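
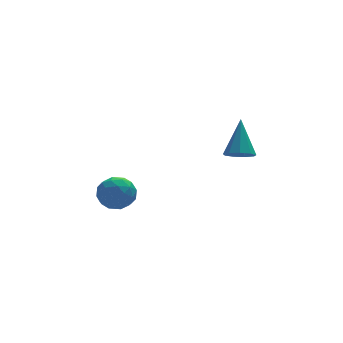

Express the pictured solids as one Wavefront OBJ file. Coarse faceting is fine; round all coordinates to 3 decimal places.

v 1.785 -2.461 -2.592
v 2.189 -2.039 -2.995
v 2.215 -1.379 -1.028
v 1.733 -1.873 -2.985
v 1.302 -1.981 -2.791
v 1.096 -2.315 -2.504
v 1.213 -2.717 -2.258
v 1.598 -2.999 -2.168
v 2.07 -3.03 -2.276
v 2.409 -2.795 -2.532
v 2.456 -2.404 -2.816
v -3.828 -2 -4.167
v -3.007 -2.313 -3.952
v -4.433 -3.227 -3.648
v -3.612 -3.54 -3.433
v -3.963 -2.842 -2.978
v -3.589 -2.083 -3.299
v -3.851 -3.457 -4.301
v -3.477 -2.698 -4.622
v -3.022 -3.214 -4.035
v -3.091 -2.834 -3.217
v -4.349 -2.706 -4.383
v -4.418 -2.326 -3.565
v -3.364 -2.049 -4.105
v -4.076 -3.491 -3.495
v -4.282 -3.081 -3.227
v -3.799 -3.265 -3.101
v -3.706 -1.914 -3.721
v -3.224 -2.098 -3.595
v -3.786 -2.409 -3.022
v -4.216 -3.442 -4.005
v -3.734 -3.626 -3.879
v -3.641 -2.275 -4.499
v -3.158 -2.459 -4.373
v -3.654 -3.131 -4.578
v -2.891 -2.762 -4.028
v -3.246 -3.483 -3.722
v -3.387 -3.434 -4.233
v -3.167 -2.989 -4.421
v -2.931 -2.539 -3.547
v -3.287 -3.26 -3.242
v -3.493 -2.85 -2.974
v -3.273 -2.404 -3.163
v -2.94 -3.068 -3.596
v -4.153 -2.28 -4.358
v -4.509 -3.001 -4.053
v -4.167 -3.136 -4.437
v -3.947 -2.69 -4.626
v -4.194 -2.057 -3.878
v -4.549 -2.778 -3.572
v -4.273 -2.551 -3.179
v -4.053 -2.106 -3.367
v -4.5 -2.472 -4.004
f 2 1 4
f 2 4 3
f 4 1 5
f 4 5 3
f 5 1 6
f 5 6 3
f 6 1 7
f 6 7 3
f 7 1 8
f 7 8 3
f 8 1 9
f 8 9 3
f 9 1 10
f 9 10 3
f 10 1 11
f 10 11 3
f 11 1 2
f 11 2 3
f 12 49 28
f 49 23 52
f 28 52 17
f 49 52 28
f 12 28 24
f 28 17 29
f 24 29 13
f 28 29 24
f 12 24 33
f 24 13 34
f 33 34 19
f 24 34 33
f 12 33 45
f 33 19 48
f 45 48 22
f 33 48 45
f 12 45 49
f 45 22 53
f 49 53 23
f 45 53 49
f 13 29 40
f 29 17 43
f 40 43 21
f 29 43 40
f 17 52 30
f 52 23 51
f 30 51 16
f 52 51 30
f 23 53 50
f 53 22 46
f 50 46 14
f 53 46 50
f 22 48 47
f 48 19 35
f 47 35 18
f 48 35 47
f 19 34 39
f 34 13 36
f 39 36 20
f 34 36 39
f 15 41 27
f 41 21 42
f 27 42 16
f 41 42 27
f 15 27 25
f 27 16 26
f 25 26 14
f 27 26 25
f 15 25 32
f 25 14 31
f 32 31 18
f 25 31 32
f 15 32 37
f 32 18 38
f 37 38 20
f 32 38 37
f 15 37 41
f 37 20 44
f 41 44 21
f 37 44 41
f 16 42 30
f 42 21 43
f 30 43 17
f 42 43 30
f 14 26 50
f 26 16 51
f 50 51 23
f 26 51 50
f 18 31 47
f 31 14 46
f 47 46 22
f 31 46 47
f 20 38 39
f 38 18 35
f 39 35 19
f 38 35 39
f 21 44 40
f 44 20 36
f 40 36 13
f 44 36 40



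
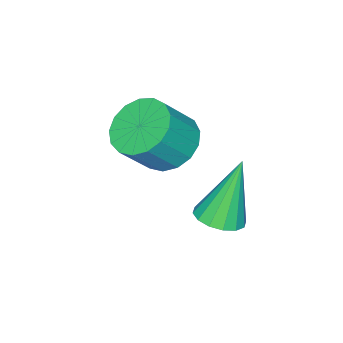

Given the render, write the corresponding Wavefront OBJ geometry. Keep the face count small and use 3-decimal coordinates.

v -2.364 1.041 -3.006
v -1.689 1.208 -2.787
v -3.056 1.239 -1.034
v -1.847 1.539 -2.876
v -2.145 1.737 -3
v -2.501 1.748 -3.126
v -2.82 1.569 -3.22
v -3.018 1.249 -3.256
v -3.04 0.873 -3.226
v -2.881 0.542 -3.137
v -2.584 0.344 -3.013
v -2.228 0.333 -2.887
v -1.908 0.512 -2.793
v -1.711 0.832 -2.756
v -2.207 -0.482 -0.613
v -1.646 -0.979 -1.198
v -0.813 -1.294 -0.131
v -1.373 -0.798 0.453
v -1.472 -0.559 -1.21
v -0.638 -0.874 -0.144
v -1.466 -0.122 -1.086
v -0.632 -0.437 -0.019
v -1.629 0.233 -0.853
v -0.796 -0.082 0.213
v -1.925 0.424 -0.566
v -1.092 0.108 0.501
v -2.286 0.407 -0.289
v -1.452 0.092 0.778
v -2.628 0.187 -0.086
v -1.794 -0.129 0.98
v -2.874 -0.187 -0.005
v -2.04 -0.502 1.062
v -2.967 -0.628 -0.062
v -2.133 -0.944 1.004
v -2.886 -1.036 -0.246
v -2.052 -1.352 0.82
v -2.649 -1.317 -0.514
v -1.815 -1.633 0.552
v -2.311 -1.407 -0.805
v -1.478 -1.722 0.262
v -1.949 -1.285 -1.052
v -1.116 -1.6 0.015
f 2 1 4
f 2 4 3
f 4 1 5
f 4 5 3
f 5 1 6
f 5 6 3
f 6 1 7
f 6 7 3
f 7 1 8
f 7 8 3
f 8 1 9
f 8 9 3
f 9 1 10
f 9 10 3
f 10 1 11
f 10 11 3
f 11 1 12
f 11 12 3
f 12 1 13
f 12 13 3
f 13 1 14
f 13 14 3
f 14 1 2
f 14 2 3
f 16 15 19
f 16 19 17
f 17 19 20
f 17 20 18
f 19 15 21
f 19 21 20
f 20 21 22
f 20 22 18
f 21 15 23
f 21 23 22
f 22 23 24
f 22 24 18
f 23 15 25
f 23 25 24
f 24 25 26
f 24 26 18
f 25 15 27
f 25 27 26
f 26 27 28
f 26 28 18
f 27 15 29
f 27 29 28
f 28 29 30
f 28 30 18
f 29 15 31
f 29 31 30
f 30 31 32
f 30 32 18
f 31 15 33
f 31 33 32
f 32 33 34
f 32 34 18
f 33 15 35
f 33 35 34
f 34 35 36
f 34 36 18
f 35 15 37
f 35 37 36
f 36 37 38
f 36 38 18
f 37 15 39
f 37 39 38
f 38 39 40
f 38 40 18
f 39 15 41
f 39 41 40
f 40 41 42
f 40 42 18
f 41 15 16
f 41 16 42
f 42 16 17
f 42 17 18



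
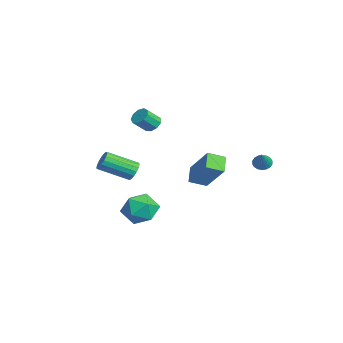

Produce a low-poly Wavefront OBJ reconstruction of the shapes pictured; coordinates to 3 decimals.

v 1.347 -2.981 0.277
v 1.842 -3.192 -0.01
v 1.628 -4.811 0.817
v 1.133 -4.599 1.103
v 1.948 -3.08 0.238
v 1.734 -4.699 1.064
v 1.916 -2.944 0.495
v 1.702 -4.563 1.321
v 1.753 -2.817 0.702
v 1.539 -4.436 1.528
v 1.498 -2.728 0.811
v 1.284 -4.347 1.637
v 1.208 -2.696 0.798
v 0.994 -4.315 1.624
v 0.95 -2.73 0.666
v 0.736 -4.348 1.492
v 0.783 -2.821 0.444
v 0.569 -4.439 1.271
v 0.745 -2.948 0.185
v 0.531 -4.567 1.011
v 0.845 -3.083 -0.054
v 0.631 -4.702 0.772
v 1.06 -3.195 -0.217
v 0.846 -4.814 0.609
v 1.341 -3.257 -0.267
v 1.127 -4.876 0.559
v 1.623 -3.256 -0.192
v 1.409 -4.875 0.634
v 2.902 3.335 1.051
v 3.249 3.226 0.679
v 3.838 3.045 2.009
v 3.281 3.452 0.716
v 3.239 3.655 0.819
v 3.13 3.795 0.967
v 2.975 3.843 1.133
v 2.807 3.791 1.282
v 2.657 3.648 1.386
v 2.555 3.443 1.423
v 2.522 3.217 1.387
v 2.565 3.014 1.284
v 2.674 2.875 1.135
v 2.828 2.826 0.97
v 2.997 2.879 0.82
v 3.147 3.021 0.717
v 1.605 -0.206 -0.587
v 0.771 0.047 0.051
v 1.611 0.745 -0.957
v 0.777 0.998 -0.319
v 3.003 0.402 0.999
v 2.169 0.655 1.637
v 3.009 1.353 0.629
v 2.175 1.606 1.267
v 0.752 -2.143 -2.31
v 1.466 -2.118 -3.138
v 1.754 -3.342 -1.482
v 2.468 -3.317 -2.31
v 2.365 -2.451 -1.651
v 1.745 -1.709 -2.163
v 1.475 -3.751 -2.457
v 0.855 -3.009 -2.969
v 1.913 -3.111 -3.229
v 2.462 -2.308 -2.731
v 0.758 -3.152 -1.889
v 1.307 -2.349 -1.391
v -3.579 -1.115 1.572
v -2.996 -0.998 1.492
v -2.738 -1.768 2.249
v -3.321 -1.885 2.328
v -3.148 -0.758 1.788
v -2.89 -1.528 2.545
v -3.502 -0.685 1.983
v -3.244 -1.455 2.74
v -3.892 -0.813 1.985
v -3.634 -1.583 2.742
v -4.135 -1.083 1.794
v -3.877 -1.853 2.551
v -4.118 -1.367 1.499
v -3.861 -2.137 2.256
v -3.849 -1.534 1.238
v -3.591 -2.304 1.995
v -3.453 -1.505 1.133
v -3.196 -2.274 1.89
v -3.116 -1.293 1.233
v -2.859 -2.063 1.99
f 2 1 5
f 2 5 3
f 3 5 6
f 3 6 4
f 5 1 7
f 5 7 6
f 6 7 8
f 6 8 4
f 7 1 9
f 7 9 8
f 8 9 10
f 8 10 4
f 9 1 11
f 9 11 10
f 10 11 12
f 10 12 4
f 11 1 13
f 11 13 12
f 12 13 14
f 12 14 4
f 13 1 15
f 13 15 14
f 14 15 16
f 14 16 4
f 15 1 17
f 15 17 16
f 16 17 18
f 16 18 4
f 17 1 19
f 17 19 18
f 18 19 20
f 18 20 4
f 19 1 21
f 19 21 20
f 20 21 22
f 20 22 4
f 21 1 23
f 21 23 22
f 22 23 24
f 22 24 4
f 23 1 25
f 23 25 24
f 24 25 26
f 24 26 4
f 25 1 27
f 25 27 26
f 26 27 28
f 26 28 4
f 27 1 2
f 27 2 28
f 28 2 3
f 28 3 4
f 30 29 32
f 30 32 31
f 32 29 33
f 32 33 31
f 33 29 34
f 33 34 31
f 34 29 35
f 34 35 31
f 35 29 36
f 35 36 31
f 36 29 37
f 36 37 31
f 37 29 38
f 37 38 31
f 38 29 39
f 38 39 31
f 39 29 40
f 39 40 31
f 40 29 41
f 40 41 31
f 41 29 42
f 41 42 31
f 42 29 43
f 42 43 31
f 43 29 44
f 43 44 31
f 44 29 30
f 44 30 31
f 46 48 45
f 49 46 45
f 45 48 47
f 47 49 45
f 46 52 48
f 50 46 49
f 50 52 46
f 48 52 47
f 51 49 47
f 47 52 51
f 51 50 49
f 52 50 51
f 53 64 58
f 53 58 54
f 53 54 60
f 53 60 63
f 53 63 64
f 54 58 62
f 58 64 57
f 64 63 55
f 63 60 59
f 60 54 61
f 56 62 57
f 56 57 55
f 56 55 59
f 56 59 61
f 56 61 62
f 57 62 58
f 55 57 64
f 59 55 63
f 61 59 60
f 62 61 54
f 66 65 69
f 66 69 67
f 67 69 70
f 67 70 68
f 69 65 71
f 69 71 70
f 70 71 72
f 70 72 68
f 71 65 73
f 71 73 72
f 72 73 74
f 72 74 68
f 73 65 75
f 73 75 74
f 74 75 76
f 74 76 68
f 75 65 77
f 75 77 76
f 76 77 78
f 76 78 68
f 77 65 79
f 77 79 78
f 78 79 80
f 78 80 68
f 79 65 81
f 79 81 80
f 80 81 82
f 80 82 68
f 81 65 83
f 81 83 82
f 82 83 84
f 82 84 68
f 83 65 66
f 83 66 84
f 84 66 67
f 84 67 68



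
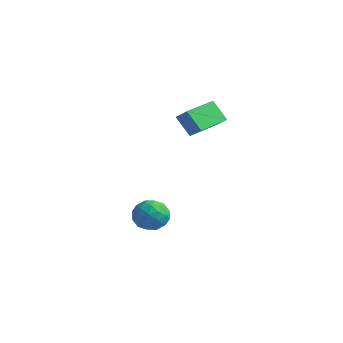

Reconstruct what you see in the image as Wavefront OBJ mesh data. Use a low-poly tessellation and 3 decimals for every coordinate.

v -1.313 -0.804 -3.204
v -0.653 -0.107 -2.891
v -0.487 -1.953 -2.389
v 0.173 -1.256 -2.076
v -0.774 -1.246 -1.727
v -1.285 -0.536 -2.231
v 0.145 -1.524 -3.049
v -0.366 -0.814 -3.553
v 0.248 -0.552 -2.795
v -0.32 -0.381 -1.979
v -0.82 -1.679 -3.301
v -1.388 -1.508 -2.485
v -1.055 -0.355 -3.119
v -0.085 -1.705 -2.161
v -0.641 -1.699 -1.956
v -0.253 -1.29 -1.772
v -1.427 -0.607 -2.731
v -1.039 -0.197 -2.548
v -1.11 -0.867 -1.863
v -0.101 -1.863 -2.732
v 0.287 -1.453 -2.549
v -0.887 -0.77 -3.508
v -0.499 -0.361 -3.324
v -0.03 -1.193 -3.417
v -0.138 -0.207 -2.879
v 0.348 -0.882 -2.4
v 0.331 -1.04 -2.972
v 0.031 -0.622 -3.268
v -0.471 -0.106 -2.399
v 0.014 -0.781 -1.92
v -0.543 -0.775 -1.715
v -0.843 -0.358 -2.011
v 0.058 -0.368 -2.343
v -1.154 -1.279 -3.36
v -0.669 -1.954 -2.881
v -0.297 -1.702 -3.269
v -0.597 -1.285 -3.565
v -1.488 -1.178 -2.88
v -1.002 -1.853 -2.401
v -1.171 -1.438 -2.012
v -1.471 -1.02 -2.308
v -1.198 -1.692 -2.937
v 0.101 0.044 3.95
v 0.828 0.042 4.529
v 0.026 2.01 4.052
v 0.753 2.008 4.631
v 0.947 0.132 2.889
v 1.674 0.13 3.468
v 0.872 2.098 2.991
v 1.599 2.096 3.57
f 1 38 17
f 38 12 41
f 17 41 6
f 38 41 17
f 1 17 13
f 17 6 18
f 13 18 2
f 17 18 13
f 1 13 22
f 13 2 23
f 22 23 8
f 13 23 22
f 1 22 34
f 22 8 37
f 34 37 11
f 22 37 34
f 1 34 38
f 34 11 42
f 38 42 12
f 34 42 38
f 2 18 29
f 18 6 32
f 29 32 10
f 18 32 29
f 6 41 19
f 41 12 40
f 19 40 5
f 41 40 19
f 12 42 39
f 42 11 35
f 39 35 3
f 42 35 39
f 11 37 36
f 37 8 24
f 36 24 7
f 37 24 36
f 8 23 28
f 23 2 25
f 28 25 9
f 23 25 28
f 4 30 16
f 30 10 31
f 16 31 5
f 30 31 16
f 4 16 14
f 16 5 15
f 14 15 3
f 16 15 14
f 4 14 21
f 14 3 20
f 21 20 7
f 14 20 21
f 4 21 26
f 21 7 27
f 26 27 9
f 21 27 26
f 4 26 30
f 26 9 33
f 30 33 10
f 26 33 30
f 5 31 19
f 31 10 32
f 19 32 6
f 31 32 19
f 3 15 39
f 15 5 40
f 39 40 12
f 15 40 39
f 7 20 36
f 20 3 35
f 36 35 11
f 20 35 36
f 9 27 28
f 27 7 24
f 28 24 8
f 27 24 28
f 10 33 29
f 33 9 25
f 29 25 2
f 33 25 29
f 44 46 43
f 47 44 43
f 43 46 45
f 45 47 43
f 44 50 46
f 48 44 47
f 48 50 44
f 46 50 45
f 49 47 45
f 45 50 49
f 49 48 47
f 50 48 49



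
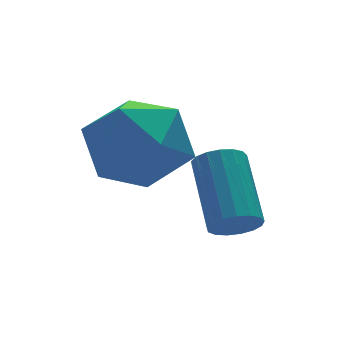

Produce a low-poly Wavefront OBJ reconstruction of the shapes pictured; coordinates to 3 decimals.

v -4.075 4.186 -1.306
v -3.072 4.292 -0.912
v -3.588 2.728 -2.148
v -2.585 2.834 -1.754
v -3.404 2.581 -1.091
v -3.704 3.482 -0.571
v -2.956 3.538 -2.489
v -3.256 4.439 -1.969
v -2.38 3.892 -1.643
v -2.657 3.301 -0.779
v -4.003 3.719 -2.281
v -4.28 3.128 -1.417
v -2.349 1.887 -3.038
v -2.041 1.596 -2.772
v -1.623 2.843 -1.896
v -1.931 3.133 -2.162
v -1.904 1.676 -2.951
v -1.485 2.923 -2.075
v -1.869 1.804 -3.15
v -1.45 3.051 -2.274
v -1.944 1.951 -3.324
v -1.525 3.198 -2.448
v -2.112 2.083 -3.431
v -1.693 3.33 -2.556
v -2.334 2.171 -3.449
v -1.915 3.417 -2.573
v -2.56 2.193 -3.373
v -2.141 3.439 -2.497
v -2.737 2.145 -3.22
v -2.318 3.391 -2.344
v -2.826 2.038 -3.025
v -2.407 3.284 -2.149
v -2.805 1.896 -2.833
v -2.387 3.143 -1.957
v -2.68 1.752 -2.688
v -2.262 2.999 -1.812
v -2.48 1.639 -2.623
v -2.061 2.886 -1.748
v -2.249 1.583 -2.654
v -1.83 2.83 -1.778
f 1 12 6
f 1 6 2
f 1 2 8
f 1 8 11
f 1 11 12
f 2 6 10
f 6 12 5
f 12 11 3
f 11 8 7
f 8 2 9
f 4 10 5
f 4 5 3
f 4 3 7
f 4 7 9
f 4 9 10
f 5 10 6
f 3 5 12
f 7 3 11
f 9 7 8
f 10 9 2
f 14 13 17
f 14 17 15
f 15 17 18
f 15 18 16
f 17 13 19
f 17 19 18
f 18 19 20
f 18 20 16
f 19 13 21
f 19 21 20
f 20 21 22
f 20 22 16
f 21 13 23
f 21 23 22
f 22 23 24
f 22 24 16
f 23 13 25
f 23 25 24
f 24 25 26
f 24 26 16
f 25 13 27
f 25 27 26
f 26 27 28
f 26 28 16
f 27 13 29
f 27 29 28
f 28 29 30
f 28 30 16
f 29 13 31
f 29 31 30
f 30 31 32
f 30 32 16
f 31 13 33
f 31 33 32
f 32 33 34
f 32 34 16
f 33 13 35
f 33 35 34
f 34 35 36
f 34 36 16
f 35 13 37
f 35 37 36
f 36 37 38
f 36 38 16
f 37 13 39
f 37 39 38
f 38 39 40
f 38 40 16
f 39 13 14
f 39 14 40
f 40 14 15
f 40 15 16



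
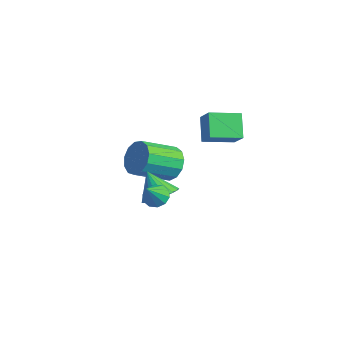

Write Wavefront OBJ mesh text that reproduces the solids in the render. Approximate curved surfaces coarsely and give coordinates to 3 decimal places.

v 1.845 -2.043 -0.286
v 2.554 -1.84 0.297
v 0.915 -2.157 0.886
v 2.396 -1.463 0.208
v 2.129 -1.201 0.022
v 1.805 -1.106 -0.226
v 1.49 -1.196 -0.486
v 1.245 -1.454 -0.705
v 1.119 -1.829 -0.842
v 1.136 -2.246 -0.868
v 1.295 -2.623 -0.779
v 1.562 -2.885 -0.593
v 1.885 -2.98 -0.345
v 2.201 -2.89 -0.085
v 2.446 -2.632 0.134
v 2.572 -2.257 0.271
v -0.904 2.237 -0.033
v -1.823 2.812 0.96
v -0.303 3.751 -0.353
v -1.221 4.326 0.64
v 0.001 2.074 0.9
v -0.917 2.649 1.893
v 0.603 3.588 0.58
v -0.316 4.163 1.573
v -2.59 1.645 -2.451
v -1.663 1.324 -2.73
v -1.982 -0.506 -1.688
v -2.91 -0.185 -1.409
v -1.596 1.598 -2.229
v -1.915 -0.232 -1.187
v -1.844 1.886 -1.799
v -2.164 0.057 -0.756
v -2.33 2.098 -1.575
v -2.649 0.269 -0.533
v -2.898 2.166 -1.63
v -3.217 0.336 -0.588
v -3.368 2.069 -1.946
v -3.688 0.239 -0.903
v -3.592 1.837 -2.422
v -3.911 0.007 -1.379
v -3.497 1.544 -2.907
v -3.817 -0.286 -1.864
v -3.115 1.283 -3.248
v -3.434 -0.547 -2.205
v -2.566 1.137 -3.335
v -2.885 -0.693 -2.293
v -2.025 1.152 -3.143
v -2.344 -0.677 -2.1
v 2.575 -2.784 0.516
v 3.197 -2.707 0.345
v 2.985 -3.596 1.644
v 3.099 -2.408 0.595
v 2.801 -2.253 0.815
v 2.417 -2.301 0.921
v 2.092 -2.533 0.872
v 1.952 -2.861 0.686
v 2.05 -3.159 0.436
v 2.348 -3.314 0.216
v 2.733 -3.267 0.11
v 3.057 -3.035 0.16
f 2 1 4
f 2 4 3
f 4 1 5
f 4 5 3
f 5 1 6
f 5 6 3
f 6 1 7
f 6 7 3
f 7 1 8
f 7 8 3
f 8 1 9
f 8 9 3
f 9 1 10
f 9 10 3
f 10 1 11
f 10 11 3
f 11 1 12
f 11 12 3
f 12 1 13
f 12 13 3
f 13 1 14
f 13 14 3
f 14 1 15
f 14 15 3
f 15 1 16
f 15 16 3
f 16 1 2
f 16 2 3
f 18 20 17
f 21 18 17
f 17 20 19
f 19 21 17
f 18 24 20
f 22 18 21
f 22 24 18
f 20 24 19
f 23 21 19
f 19 24 23
f 23 22 21
f 24 22 23
f 26 25 29
f 26 29 27
f 27 29 30
f 27 30 28
f 29 25 31
f 29 31 30
f 30 31 32
f 30 32 28
f 31 25 33
f 31 33 32
f 32 33 34
f 32 34 28
f 33 25 35
f 33 35 34
f 34 35 36
f 34 36 28
f 35 25 37
f 35 37 36
f 36 37 38
f 36 38 28
f 37 25 39
f 37 39 38
f 38 39 40
f 38 40 28
f 39 25 41
f 39 41 40
f 40 41 42
f 40 42 28
f 41 25 43
f 41 43 42
f 42 43 44
f 42 44 28
f 43 25 45
f 43 45 44
f 44 45 46
f 44 46 28
f 45 25 47
f 45 47 46
f 46 47 48
f 46 48 28
f 47 25 26
f 47 26 48
f 48 26 27
f 48 27 28
f 50 49 52
f 50 52 51
f 52 49 53
f 52 53 51
f 53 49 54
f 53 54 51
f 54 49 55
f 54 55 51
f 55 49 56
f 55 56 51
f 56 49 57
f 56 57 51
f 57 49 58
f 57 58 51
f 58 49 59
f 58 59 51
f 59 49 60
f 59 60 51
f 60 49 50
f 60 50 51



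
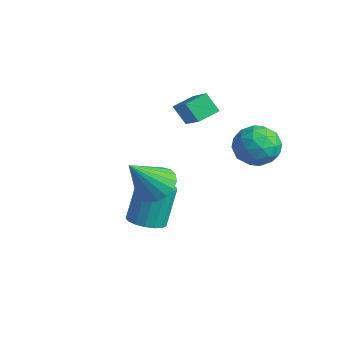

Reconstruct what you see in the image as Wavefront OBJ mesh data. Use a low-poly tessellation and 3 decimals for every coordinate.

v -1.886 3.29 1.524
v -2.537 3.075 2.359
v -1.837 4.325 1.829
v -2.488 4.11 2.663
v -0.412 2.91 2.577
v -1.063 2.695 3.411
v -0.363 3.945 2.881
v -1.014 3.73 3.716
v 1.27 -0.905 -1.155
v 2.091 -0.682 -1.14
v 1.87 0.007 0.671
v 1.05 -0.215 0.655
v 1.903 -0.353 -1.288
v 1.682 0.337 0.522
v 1.571 -0.15 -1.406
v 1.35 0.539 0.405
v 1.17 -0.12 -1.466
v 0.949 0.569 0.344
v 0.791 -0.27 -1.455
v 0.571 0.42 0.355
v 0.523 -0.565 -1.376
v 0.302 0.124 0.435
v 0.426 -0.938 -1.246
v 0.205 -0.249 0.565
v 0.522 -1.304 -1.095
v 0.301 -0.614 0.716
v 0.79 -1.578 -0.958
v 0.569 -0.888 0.853
v 1.168 -1.697 -0.866
v 0.947 -1.008 0.945
v 1.569 -1.636 -0.841
v 1.348 -0.946 0.97
v 1.902 -1.406 -0.887
v 1.681 -0.717 0.923
v 2.09 -1.062 -0.995
v 1.869 -0.373 0.815
v 2.563 -1.287 1.983
v 3.339 -1.732 1.662
v 2.517 -2.533 3.597
v 3.5 -1.425 1.903
v 3.475 -1.09 2.161
v 3.27 -0.795 2.383
v 2.925 -0.597 2.526
v 2.509 -0.535 2.562
v 2.103 -0.623 2.482
v 1.788 -0.842 2.304
v 1.627 -1.149 2.062
v 1.651 -1.483 1.805
v 1.856 -1.779 1.583
v 2.201 -1.977 1.44
v 2.618 -2.038 1.404
v 3.024 -1.951 1.483
v 2.838 4.189 3.099
v 3.726 3.767 3.554
v 2.574 2.693 2.226
v 3.462 2.271 2.681
v 2.584 2.466 3.285
v 2.747 3.39 3.824
v 3.553 3.07 1.956
v 3.716 3.994 2.495
v 4.167 3.075 2.848
v 3.568 2.702 3.669
v 2.732 3.758 2.111
v 2.133 3.385 2.932
v 3.305 4.11 3.403
v 2.995 2.35 2.377
v 2.479 2.465 2.732
v 3 2.217 2.999
v 2.73 3.888 3.562
v 3.251 3.64 3.829
v 2.58 2.875 3.671
v 3.049 2.82 1.951
v 3.57 2.572 2.218
v 3.3 4.243 2.781
v 3.821 3.995 3.048
v 3.72 3.585 2.109
v 4.086 3.455 3.255
v 3.931 2.575 2.743
v 3.985 3.045 2.316
v 4.081 3.588 2.633
v 3.734 3.235 3.738
v 3.579 2.356 3.225
v 3.063 2.47 3.58
v 3.159 3.014 3.897
v 3.994 2.829 3.323
v 2.721 4.104 2.555
v 2.566 3.225 2.042
v 3.141 3.446 1.883
v 3.237 3.99 2.2
v 2.369 3.885 3.037
v 2.214 3.005 2.525
v 2.219 2.872 3.147
v 2.315 3.415 3.464
v 2.306 3.631 2.457
f 2 4 1
f 5 2 1
f 1 4 3
f 3 5 1
f 2 8 4
f 6 2 5
f 6 8 2
f 4 8 3
f 7 5 3
f 3 8 7
f 7 6 5
f 8 6 7
f 10 9 13
f 10 13 11
f 11 13 14
f 11 14 12
f 13 9 15
f 13 15 14
f 14 15 16
f 14 16 12
f 15 9 17
f 15 17 16
f 16 17 18
f 16 18 12
f 17 9 19
f 17 19 18
f 18 19 20
f 18 20 12
f 19 9 21
f 19 21 20
f 20 21 22
f 20 22 12
f 21 9 23
f 21 23 22
f 22 23 24
f 22 24 12
f 23 9 25
f 23 25 24
f 24 25 26
f 24 26 12
f 25 9 27
f 25 27 26
f 26 27 28
f 26 28 12
f 27 9 29
f 27 29 28
f 28 29 30
f 28 30 12
f 29 9 31
f 29 31 30
f 30 31 32
f 30 32 12
f 31 9 33
f 31 33 32
f 32 33 34
f 32 34 12
f 33 9 35
f 33 35 34
f 34 35 36
f 34 36 12
f 35 9 10
f 35 10 36
f 36 10 11
f 36 11 12
f 38 37 40
f 38 40 39
f 40 37 41
f 40 41 39
f 41 37 42
f 41 42 39
f 42 37 43
f 42 43 39
f 43 37 44
f 43 44 39
f 44 37 45
f 44 45 39
f 45 37 46
f 45 46 39
f 46 37 47
f 46 47 39
f 47 37 48
f 47 48 39
f 48 37 49
f 48 49 39
f 49 37 50
f 49 50 39
f 50 37 51
f 50 51 39
f 51 37 52
f 51 52 39
f 52 37 38
f 52 38 39
f 53 90 69
f 90 64 93
f 69 93 58
f 90 93 69
f 53 69 65
f 69 58 70
f 65 70 54
f 69 70 65
f 53 65 74
f 65 54 75
f 74 75 60
f 65 75 74
f 53 74 86
f 74 60 89
f 86 89 63
f 74 89 86
f 53 86 90
f 86 63 94
f 90 94 64
f 86 94 90
f 54 70 81
f 70 58 84
f 81 84 62
f 70 84 81
f 58 93 71
f 93 64 92
f 71 92 57
f 93 92 71
f 64 94 91
f 94 63 87
f 91 87 55
f 94 87 91
f 63 89 88
f 89 60 76
f 88 76 59
f 89 76 88
f 60 75 80
f 75 54 77
f 80 77 61
f 75 77 80
f 56 82 68
f 82 62 83
f 68 83 57
f 82 83 68
f 56 68 66
f 68 57 67
f 66 67 55
f 68 67 66
f 56 66 73
f 66 55 72
f 73 72 59
f 66 72 73
f 56 73 78
f 73 59 79
f 78 79 61
f 73 79 78
f 56 78 82
f 78 61 85
f 82 85 62
f 78 85 82
f 57 83 71
f 83 62 84
f 71 84 58
f 83 84 71
f 55 67 91
f 67 57 92
f 91 92 64
f 67 92 91
f 59 72 88
f 72 55 87
f 88 87 63
f 72 87 88
f 61 79 80
f 79 59 76
f 80 76 60
f 79 76 80
f 62 85 81
f 85 61 77
f 81 77 54
f 85 77 81



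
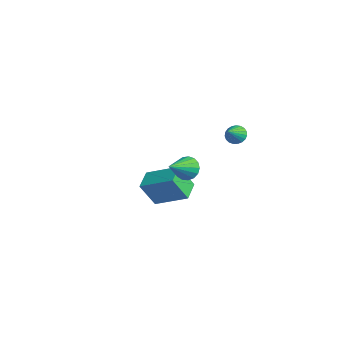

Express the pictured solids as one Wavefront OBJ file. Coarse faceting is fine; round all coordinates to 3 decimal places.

v -4.953 1.955 -4.422
v -5.13 1.097 -2.884
v -3.492 3.291 -3.509
v -3.669 2.433 -1.971
v -3.931 1.087 -4.789
v -4.108 0.229 -3.251
v -2.47 2.423 -3.876
v -2.647 1.565 -2.338
v 2.266 0.102 1.511
v 2.623 0.579 2.014
v 2.934 -1.242 2.309
v 2.293 0.51 2.175
v 1.957 0.348 2.183
v 1.692 0.13 2.037
v 1.558 -0.095 1.771
v 1.586 -0.275 1.445
v 1.771 -0.368 1.134
v 2.068 -0.354 0.909
v 2.411 -0.235 0.822
v 2.721 -0.039 0.893
v 2.927 0.189 1.105
v 2.981 0.398 1.41
v 2.871 0.538 1.738
v 2.49 2.792 3.501
v 2.732 2.522 2.997
v 3.07 2.008 4.199
v 2.908 2.702 3.052
v 3.013 2.897 3.184
v 3.027 3.074 3.371
v 2.948 3.202 3.58
v 2.79 3.26 3.776
v 2.58 3.236 3.924
v 2.354 3.136 3.998
v 2.152 2.976 3.987
v 2.009 2.784 3.892
v 1.948 2.594 3.728
v 1.981 2.438 3.526
v 2.102 2.343 3.319
v 2.29 2.326 3.143
v 2.513 2.389 3.03
f 2 4 1
f 5 2 1
f 1 4 3
f 3 5 1
f 2 8 4
f 6 2 5
f 6 8 2
f 4 8 3
f 7 5 3
f 3 8 7
f 7 6 5
f 8 6 7
f 10 9 12
f 10 12 11
f 12 9 13
f 12 13 11
f 13 9 14
f 13 14 11
f 14 9 15
f 14 15 11
f 15 9 16
f 15 16 11
f 16 9 17
f 16 17 11
f 17 9 18
f 17 18 11
f 18 9 19
f 18 19 11
f 19 9 20
f 19 20 11
f 20 9 21
f 20 21 11
f 21 9 22
f 21 22 11
f 22 9 23
f 22 23 11
f 23 9 10
f 23 10 11
f 25 24 27
f 25 27 26
f 27 24 28
f 27 28 26
f 28 24 29
f 28 29 26
f 29 24 30
f 29 30 26
f 30 24 31
f 30 31 26
f 31 24 32
f 31 32 26
f 32 24 33
f 32 33 26
f 33 24 34
f 33 34 26
f 34 24 35
f 34 35 26
f 35 24 36
f 35 36 26
f 36 24 37
f 36 37 26
f 37 24 38
f 37 38 26
f 38 24 39
f 38 39 26
f 39 24 40
f 39 40 26
f 40 24 25
f 40 25 26



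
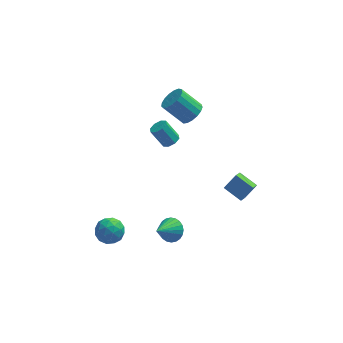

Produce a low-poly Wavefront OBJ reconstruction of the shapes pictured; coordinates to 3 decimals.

v 0.036 -1.697 -2.607
v 0.602 -2.167 -2.532
v -0.776 -2.523 -1.653
v 0.658 -1.978 -2.321
v 0.619 -1.746 -2.153
v 0.491 -1.507 -2.055
v 0.294 -1.297 -2.04
v 0.057 -1.147 -2.112
v -0.182 -1.081 -2.259
v -0.389 -1.109 -2.459
v -0.531 -1.227 -2.681
v -0.586 -1.416 -2.892
v -0.547 -1.647 -3.06
v -0.419 -1.887 -3.159
v -0.222 -2.097 -3.173
v 0.014 -2.247 -3.101
v 0.254 -2.313 -2.954
v 0.46 -2.285 -2.754
v 1.469 3.15 2.417
v 2.006 3.507 2.818
v 0.969 3.848 3.904
v 0.431 3.49 3.503
v 1.869 3.768 2.605
v 0.831 4.109 3.691
v 1.639 3.887 2.349
v 0.602 4.228 3.435
v 1.371 3.837 2.108
v 0.334 4.178 3.194
v 1.125 3.63 1.938
v 0.088 3.971 3.025
v 0.958 3.313 1.878
v -0.079 3.653 2.964
v 0.908 2.958 1.941
v -0.13 3.299 3.028
v 0.986 2.647 2.114
v -0.051 2.988 3.2
v 1.175 2.452 2.355
v 0.137 2.792 3.441
v 1.431 2.416 2.611
v 0.394 2.756 3.697
v 1.696 2.548 2.822
v 0.658 2.889 3.908
v 1.908 2.818 2.941
v 0.871 3.159 4.027
v 2.02 3.165 2.939
v 0.983 3.505 4.025
v 3.31 1.753 -2.726
v 3.024 1.078 -2.187
v 3.969 2.073 -1.974
v 3.682 1.398 -1.435
v 4.158 1.042 -3.165
v 3.871 0.367 -2.626
v 4.816 1.362 -2.413
v 4.53 0.687 -1.874
v -3.179 -1.38 -1.983
v -2.588 -1.727 -1.513
v -3.712 -2.593 -2.207
v -3.121 -2.94 -1.737
v -3.705 -2.464 -1.387
v -3.375 -1.714 -1.248
v -2.925 -2.606 -2.472
v -2.595 -1.856 -2.333
v -2.431 -2.485 -1.815
v -2.913 -2.397 -1.145
v -3.387 -1.923 -2.575
v -3.869 -1.835 -1.905
v -2.836 -1.447 -1.728
v -3.464 -2.873 -1.992
v -3.807 -2.593 -1.786
v -3.459 -2.797 -1.51
v -3.299 -1.44 -1.572
v -2.952 -1.643 -1.296
v -3.608 -2.076 -1.222
v -3.348 -2.677 -2.424
v -3.001 -2.88 -2.148
v -2.841 -1.523 -2.21
v -2.493 -1.727 -1.934
v -2.692 -2.244 -2.498
v -2.397 -2.096 -1.63
v -2.711 -2.809 -1.762
v -2.595 -2.613 -2.194
v -2.401 -2.172 -2.112
v -2.68 -2.045 -1.235
v -2.994 -2.758 -1.367
v -3.337 -2.478 -1.161
v -3.143 -2.037 -1.08
v -2.588 -2.49 -1.413
v -3.306 -1.562 -2.353
v -3.62 -2.275 -2.485
v -3.157 -2.283 -2.64
v -2.963 -1.842 -2.559
v -3.589 -1.511 -1.958
v -3.903 -2.224 -2.09
v -3.899 -2.148 -1.608
v -3.705 -1.707 -1.526
v -3.712 -1.83 -2.307
v 0.357 3.038 0.18
v 0.788 2.921 0.483
v 0.134 3.204 1.523
v -0.297 3.322 1.22
v 0.778 3.318 0.369
v 0.125 3.601 1.408
v 0.522 3.551 0.144
v -0.132 3.835 1.184
v 0.169 3.484 -0.06
v -0.485 3.768 0.98
v -0.074 3.156 -0.123
v -0.728 3.439 0.917
v -0.065 2.759 -0.008
v -0.718 3.042 1.031
v 0.192 2.525 0.216
v -0.462 2.809 1.256
v 0.545 2.592 0.42
v -0.109 2.876 1.46
f 2 1 4
f 2 4 3
f 4 1 5
f 4 5 3
f 5 1 6
f 5 6 3
f 6 1 7
f 6 7 3
f 7 1 8
f 7 8 3
f 8 1 9
f 8 9 3
f 9 1 10
f 9 10 3
f 10 1 11
f 10 11 3
f 11 1 12
f 11 12 3
f 12 1 13
f 12 13 3
f 13 1 14
f 13 14 3
f 14 1 15
f 14 15 3
f 15 1 16
f 15 16 3
f 16 1 17
f 16 17 3
f 17 1 18
f 17 18 3
f 18 1 2
f 18 2 3
f 20 19 23
f 20 23 21
f 21 23 24
f 21 24 22
f 23 19 25
f 23 25 24
f 24 25 26
f 24 26 22
f 25 19 27
f 25 27 26
f 26 27 28
f 26 28 22
f 27 19 29
f 27 29 28
f 28 29 30
f 28 30 22
f 29 19 31
f 29 31 30
f 30 31 32
f 30 32 22
f 31 19 33
f 31 33 32
f 32 33 34
f 32 34 22
f 33 19 35
f 33 35 34
f 34 35 36
f 34 36 22
f 35 19 37
f 35 37 36
f 36 37 38
f 36 38 22
f 37 19 39
f 37 39 38
f 38 39 40
f 38 40 22
f 39 19 41
f 39 41 40
f 40 41 42
f 40 42 22
f 41 19 43
f 41 43 42
f 42 43 44
f 42 44 22
f 43 19 45
f 43 45 44
f 44 45 46
f 44 46 22
f 45 19 20
f 45 20 46
f 46 20 21
f 46 21 22
f 48 50 47
f 51 48 47
f 47 50 49
f 49 51 47
f 48 54 50
f 52 48 51
f 52 54 48
f 50 54 49
f 53 51 49
f 49 54 53
f 53 52 51
f 54 52 53
f 55 92 71
f 92 66 95
f 71 95 60
f 92 95 71
f 55 71 67
f 71 60 72
f 67 72 56
f 71 72 67
f 55 67 76
f 67 56 77
f 76 77 62
f 67 77 76
f 55 76 88
f 76 62 91
f 88 91 65
f 76 91 88
f 55 88 92
f 88 65 96
f 92 96 66
f 88 96 92
f 56 72 83
f 72 60 86
f 83 86 64
f 72 86 83
f 60 95 73
f 95 66 94
f 73 94 59
f 95 94 73
f 66 96 93
f 96 65 89
f 93 89 57
f 96 89 93
f 65 91 90
f 91 62 78
f 90 78 61
f 91 78 90
f 62 77 82
f 77 56 79
f 82 79 63
f 77 79 82
f 58 84 70
f 84 64 85
f 70 85 59
f 84 85 70
f 58 70 68
f 70 59 69
f 68 69 57
f 70 69 68
f 58 68 75
f 68 57 74
f 75 74 61
f 68 74 75
f 58 75 80
f 75 61 81
f 80 81 63
f 75 81 80
f 58 80 84
f 80 63 87
f 84 87 64
f 80 87 84
f 59 85 73
f 85 64 86
f 73 86 60
f 85 86 73
f 57 69 93
f 69 59 94
f 93 94 66
f 69 94 93
f 61 74 90
f 74 57 89
f 90 89 65
f 74 89 90
f 63 81 82
f 81 61 78
f 82 78 62
f 81 78 82
f 64 87 83
f 87 63 79
f 83 79 56
f 87 79 83
f 98 97 101
f 98 101 99
f 99 101 102
f 99 102 100
f 101 97 103
f 101 103 102
f 102 103 104
f 102 104 100
f 103 97 105
f 103 105 104
f 104 105 106
f 104 106 100
f 105 97 107
f 105 107 106
f 106 107 108
f 106 108 100
f 107 97 109
f 107 109 108
f 108 109 110
f 108 110 100
f 109 97 111
f 109 111 110
f 110 111 112
f 110 112 100
f 111 97 113
f 111 113 112
f 112 113 114
f 112 114 100
f 113 97 98
f 113 98 114
f 114 98 99
f 114 99 100



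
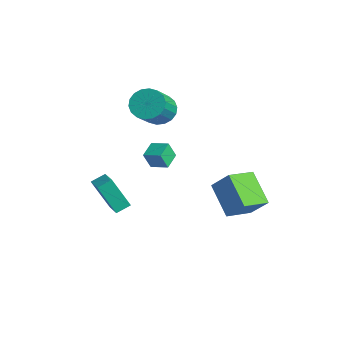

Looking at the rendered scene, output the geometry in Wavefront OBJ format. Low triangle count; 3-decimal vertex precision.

v -4.077 1.175 3.118
v -3.352 1.058 2.531
v -2.417 -0.192 3.936
v -3.143 -0.075 4.522
v -3.239 1.393 2.754
v -2.304 0.143 4.158
v -3.291 1.685 3.049
v -2.356 0.435 4.453
v -3.499 1.876 3.357
v -2.564 0.626 4.762
v -3.822 1.929 3.618
v -2.887 0.679 5.023
v -4.195 1.831 3.78
v -3.26 0.581 5.185
v -4.545 1.604 3.811
v -3.61 0.354 5.216
v -4.803 1.292 3.704
v -3.868 0.042 5.109
v -4.916 0.957 3.482
v -3.981 -0.293 4.886
v -4.864 0.665 3.187
v -3.929 -0.585 4.591
v -4.656 0.474 2.878
v -3.721 -0.776 4.283
v -4.333 0.421 2.617
v -3.398 -0.829 4.022
v -3.96 0.519 2.455
v -3.025 -0.731 3.86
v -3.61 0.746 2.424
v -2.675 -0.504 3.829
v -4.565 -2.511 -1.199
v -3.427 -2.791 -0.794
v -4.487 -1.728 -0.877
v -3.349 -2.008 -0.472
v -3.811 -1.892 -2.888
v -2.673 -2.172 -2.483
v -3.733 -1.109 -2.566
v -2.595 -1.389 -2.161
v -3.231 0.162 -0.281
v -3.345 -0.204 0.664
v -3.791 0.977 -0.034
v -3.906 0.612 0.911
v -2.394 0.648 0.009
v -2.509 0.283 0.954
v -2.955 1.464 0.256
v -3.069 1.098 1.201
v 0.664 1.203 0.392
v 1.502 1.639 1.505
v 0.501 2.723 -0.08
v 1.338 3.159 1.033
v 2.282 1.021 -0.753
v 3.119 1.457 0.36
v 2.118 2.541 -1.225
v 2.956 2.977 -0.112
f 2 1 5
f 2 5 3
f 3 5 6
f 3 6 4
f 5 1 7
f 5 7 6
f 6 7 8
f 6 8 4
f 7 1 9
f 7 9 8
f 8 9 10
f 8 10 4
f 9 1 11
f 9 11 10
f 10 11 12
f 10 12 4
f 11 1 13
f 11 13 12
f 12 13 14
f 12 14 4
f 13 1 15
f 13 15 14
f 14 15 16
f 14 16 4
f 15 1 17
f 15 17 16
f 16 17 18
f 16 18 4
f 17 1 19
f 17 19 18
f 18 19 20
f 18 20 4
f 19 1 21
f 19 21 20
f 20 21 22
f 20 22 4
f 21 1 23
f 21 23 22
f 22 23 24
f 22 24 4
f 23 1 25
f 23 25 24
f 24 25 26
f 24 26 4
f 25 1 27
f 25 27 26
f 26 27 28
f 26 28 4
f 27 1 29
f 27 29 28
f 28 29 30
f 28 30 4
f 29 1 2
f 29 2 30
f 30 2 3
f 30 3 4
f 32 34 31
f 35 32 31
f 31 34 33
f 33 35 31
f 32 38 34
f 36 32 35
f 36 38 32
f 34 38 33
f 37 35 33
f 33 38 37
f 37 36 35
f 38 36 37
f 40 42 39
f 43 40 39
f 39 42 41
f 41 43 39
f 40 46 42
f 44 40 43
f 44 46 40
f 42 46 41
f 45 43 41
f 41 46 45
f 45 44 43
f 46 44 45
f 48 50 47
f 51 48 47
f 47 50 49
f 49 51 47
f 48 54 50
f 52 48 51
f 52 54 48
f 50 54 49
f 53 51 49
f 49 54 53
f 53 52 51
f 54 52 53



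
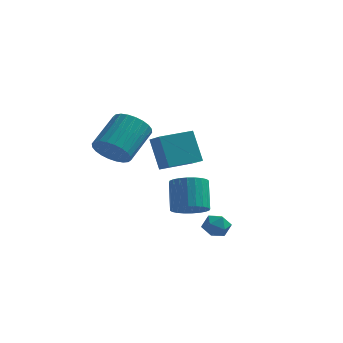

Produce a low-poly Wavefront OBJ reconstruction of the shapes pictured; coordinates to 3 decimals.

v 0.077 1.845 0.339
v -0.6 2.32 2.083
v -0.755 2.731 -0.225
v -1.432 3.206 1.519
v 1.332 3.114 0.481
v 0.655 3.589 2.225
v 0.5 4 -0.083
v -0.177 4.475 1.661
v 2.592 0.291 -2.364
v 3.202 0.419 -1.954
v 3.078 -0.739 -2.766
v 3.688 -0.611 -2.356
v 3.041 -0.776 -2.022
v 2.741 -0.14 -1.773
v 3.539 -0.18 -2.947
v 3.239 0.456 -2.698
v 3.788 0.127 -2.314
v 3.48 -0.241 -1.742
v 2.8 -0.079 -2.978
v 2.492 -0.447 -2.406
v 1.907 -0.322 -1.442
v 2.41 -0.912 -0.928
v 2.016 0.013 0.517
v 1.513 0.602 0.002
v 2.66 -0.665 -1.018
v 2.267 0.26 0.427
v 2.796 -0.366 -1.172
v 2.402 0.559 0.272
v 2.796 -0.06 -1.368
v 2.402 0.865 0.077
v 2.661 0.206 -1.575
v 2.267 1.131 -0.13
v 2.411 0.391 -1.762
v 2.017 1.316 -0.317
v 2.084 0.468 -1.9
v 1.69 1.392 -0.455
v 1.73 0.424 -1.968
v 1.337 1.349 -0.524
v 1.404 0.267 -1.957
v 1.01 1.192 -0.512
v 1.153 0.02 -1.867
v 0.76 0.945 -0.422
v 1.018 -0.279 -1.712
v 0.624 0.646 -0.268
v 1.018 -0.585 -1.517
v 0.624 0.34 -0.072
v 1.153 -0.851 -1.31
v 0.759 0.074 0.135
v 1.403 -1.036 -1.123
v 1.009 -0.111 0.322
v 1.73 -1.112 -0.985
v 1.336 -0.188 0.46
v 2.083 -1.069 -0.916
v 1.69 -0.144 0.528
v -1.01 -2.717 2.675
v -0.105 -2.606 2.241
v 0.296 -0.992 3.491
v -0.61 -1.103 3.925
v -0.328 -2.374 2.014
v 0.073 -0.76 3.263
v -0.656 -2.195 1.887
v -0.255 -0.581 3.136
v -1.037 -2.095 1.88
v -0.636 -0.481 3.13
v -1.414 -2.089 1.994
v -1.013 -0.476 3.244
v -1.73 -2.18 2.212
v -1.329 -0.566 3.462
v -1.936 -2.352 2.5
v -1.535 -0.738 3.75
v -2.001 -2.579 2.815
v -1.6 -0.966 4.065
v -1.916 -2.828 3.109
v -1.515 -1.214 4.359
v -1.693 -3.06 3.337
v -1.292 -1.446 4.586
v -1.365 -3.239 3.464
v -0.964 -1.625 4.713
v -0.984 -3.339 3.47
v -0.583 -1.725 4.72
v -0.607 -3.344 3.356
v -0.206 -1.731 4.606
v -0.291 -3.254 3.138
v 0.11 -1.64 4.388
v -0.085 -3.082 2.85
v 0.316 -1.468 4.1
v -0.02 -2.854 2.535
v 0.381 -1.241 3.785
f 2 4 1
f 5 2 1
f 1 4 3
f 3 5 1
f 2 8 4
f 6 2 5
f 6 8 2
f 4 8 3
f 7 5 3
f 3 8 7
f 7 6 5
f 8 6 7
f 9 20 14
f 9 14 10
f 9 10 16
f 9 16 19
f 9 19 20
f 10 14 18
f 14 20 13
f 20 19 11
f 19 16 15
f 16 10 17
f 12 18 13
f 12 13 11
f 12 11 15
f 12 15 17
f 12 17 18
f 13 18 14
f 11 13 20
f 15 11 19
f 17 15 16
f 18 17 10
f 22 21 25
f 22 25 23
f 23 25 26
f 23 26 24
f 25 21 27
f 25 27 26
f 26 27 28
f 26 28 24
f 27 21 29
f 27 29 28
f 28 29 30
f 28 30 24
f 29 21 31
f 29 31 30
f 30 31 32
f 30 32 24
f 31 21 33
f 31 33 32
f 32 33 34
f 32 34 24
f 33 21 35
f 33 35 34
f 34 35 36
f 34 36 24
f 35 21 37
f 35 37 36
f 36 37 38
f 36 38 24
f 37 21 39
f 37 39 38
f 38 39 40
f 38 40 24
f 39 21 41
f 39 41 40
f 40 41 42
f 40 42 24
f 41 21 43
f 41 43 42
f 42 43 44
f 42 44 24
f 43 21 45
f 43 45 44
f 44 45 46
f 44 46 24
f 45 21 47
f 45 47 46
f 46 47 48
f 46 48 24
f 47 21 49
f 47 49 48
f 48 49 50
f 48 50 24
f 49 21 51
f 49 51 50
f 50 51 52
f 50 52 24
f 51 21 53
f 51 53 52
f 52 53 54
f 52 54 24
f 53 21 22
f 53 22 54
f 54 22 23
f 54 23 24
f 56 55 59
f 56 59 57
f 57 59 60
f 57 60 58
f 59 55 61
f 59 61 60
f 60 61 62
f 60 62 58
f 61 55 63
f 61 63 62
f 62 63 64
f 62 64 58
f 63 55 65
f 63 65 64
f 64 65 66
f 64 66 58
f 65 55 67
f 65 67 66
f 66 67 68
f 66 68 58
f 67 55 69
f 67 69 68
f 68 69 70
f 68 70 58
f 69 55 71
f 69 71 70
f 70 71 72
f 70 72 58
f 71 55 73
f 71 73 72
f 72 73 74
f 72 74 58
f 73 55 75
f 73 75 74
f 74 75 76
f 74 76 58
f 75 55 77
f 75 77 76
f 76 77 78
f 76 78 58
f 77 55 79
f 77 79 78
f 78 79 80
f 78 80 58
f 79 55 81
f 79 81 80
f 80 81 82
f 80 82 58
f 81 55 83
f 81 83 82
f 82 83 84
f 82 84 58
f 83 55 85
f 83 85 84
f 84 85 86
f 84 86 58
f 85 55 87
f 85 87 86
f 86 87 88
f 86 88 58
f 87 55 56
f 87 56 88
f 88 56 57
f 88 57 58



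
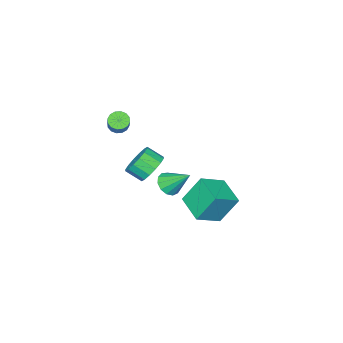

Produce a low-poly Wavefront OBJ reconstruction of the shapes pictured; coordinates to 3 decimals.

v 2.668 -3.524 2.602
v 3.04 -3.316 2.165
v 3.984 -2.328 3.442
v 3.612 -2.536 3.878
v 2.804 -3.106 2.178
v 3.748 -2.119 3.455
v 2.531 -3.009 2.304
v 3.476 -2.021 3.581
v 2.295 -3.049 2.51
v 3.24 -2.062 3.787
v 2.159 -3.217 2.741
v 3.104 -2.229 4.017
v 2.159 -3.467 2.934
v 3.104 -2.479 4.21
v 2.296 -3.732 3.038
v 3.24 -2.744 4.315
v 2.532 -3.941 3.025
v 3.476 -2.954 4.302
v 2.804 -4.039 2.899
v 3.749 -3.051 4.176
v 3.04 -3.998 2.693
v 3.985 -3.011 3.97
v 3.176 -3.831 2.463
v 4.121 -2.843 3.739
v 3.176 -3.581 2.27
v 4.121 -2.593 3.546
v 2.83 -0.792 0.346
v 3.647 -0.833 -0.229
v 4.047 -1.67 0.399
v 3.23 -1.628 0.974
v 3.764 -0.496 0.145
v 4.164 -1.333 0.774
v 3.631 -0.238 0.574
v 4.031 -1.074 1.202
v 3.283 -0.128 0.941
v 3.683 -0.965 1.569
v 2.814 -0.196 1.149
v 3.214 -1.033 1.777
v 2.349 -0.424 1.142
v 2.749 -1.26 1.77
v 2.013 -0.75 0.921
v 2.413 -1.587 1.549
v 1.896 -1.087 0.546
v 2.296 -1.924 1.175
v 2.029 -1.346 0.118
v 2.429 -2.182 0.746
v 2.377 -1.455 -0.249
v 2.777 -2.292 0.379
v 2.846 -1.387 -0.457
v 3.246 -2.224 0.171
v 3.311 -1.16 -0.45
v 3.711 -1.996 0.178
v -0.116 0.417 -3.329
v -0.834 1.144 -1.633
v 0.559 2.105 -3.767
v -0.159 2.832 -2.071
v 1.379 0.028 -2.529
v 0.661 0.755 -0.833
v 2.054 1.716 -2.967
v 1.336 2.443 -1.271
v -0.984 -3.199 -4.239
v -0.152 -3.035 -4.18
v -1.336 -1.861 -2.981
v -0.321 -2.752 -4.528
v -0.7 -2.612 -4.784
v -1.17 -2.658 -4.867
v -1.58 -2.875 -4.751
v -1.801 -3.196 -4.472
v -1.762 -3.517 -4.119
v -1.477 -3.738 -3.804
v -1.034 -3.787 -3.627
v -0.576 -3.65 -3.645
v -0.247 -3.369 -3.851
f 2 1 5
f 2 5 3
f 3 5 6
f 3 6 4
f 5 1 7
f 5 7 6
f 6 7 8
f 6 8 4
f 7 1 9
f 7 9 8
f 8 9 10
f 8 10 4
f 9 1 11
f 9 11 10
f 10 11 12
f 10 12 4
f 11 1 13
f 11 13 12
f 12 13 14
f 12 14 4
f 13 1 15
f 13 15 14
f 14 15 16
f 14 16 4
f 15 1 17
f 15 17 16
f 16 17 18
f 16 18 4
f 17 1 19
f 17 19 18
f 18 19 20
f 18 20 4
f 19 1 21
f 19 21 20
f 20 21 22
f 20 22 4
f 21 1 23
f 21 23 22
f 22 23 24
f 22 24 4
f 23 1 25
f 23 25 24
f 24 25 26
f 24 26 4
f 25 1 2
f 25 2 26
f 26 2 3
f 26 3 4
f 28 27 31
f 28 31 29
f 29 31 32
f 29 32 30
f 31 27 33
f 31 33 32
f 32 33 34
f 32 34 30
f 33 27 35
f 33 35 34
f 34 35 36
f 34 36 30
f 35 27 37
f 35 37 36
f 36 37 38
f 36 38 30
f 37 27 39
f 37 39 38
f 38 39 40
f 38 40 30
f 39 27 41
f 39 41 40
f 40 41 42
f 40 42 30
f 41 27 43
f 41 43 42
f 42 43 44
f 42 44 30
f 43 27 45
f 43 45 44
f 44 45 46
f 44 46 30
f 45 27 47
f 45 47 46
f 46 47 48
f 46 48 30
f 47 27 49
f 47 49 48
f 48 49 50
f 48 50 30
f 49 27 51
f 49 51 50
f 50 51 52
f 50 52 30
f 51 27 28
f 51 28 52
f 52 28 29
f 52 29 30
f 54 56 53
f 57 54 53
f 53 56 55
f 55 57 53
f 54 60 56
f 58 54 57
f 58 60 54
f 56 60 55
f 59 57 55
f 55 60 59
f 59 58 57
f 60 58 59
f 62 61 64
f 62 64 63
f 64 61 65
f 64 65 63
f 65 61 66
f 65 66 63
f 66 61 67
f 66 67 63
f 67 61 68
f 67 68 63
f 68 61 69
f 68 69 63
f 69 61 70
f 69 70 63
f 70 61 71
f 70 71 63
f 71 61 72
f 71 72 63
f 72 61 73
f 72 73 63
f 73 61 62
f 73 62 63



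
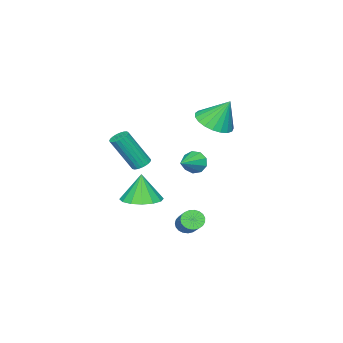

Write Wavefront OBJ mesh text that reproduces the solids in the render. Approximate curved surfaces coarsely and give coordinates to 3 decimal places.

v 0.584 -0.455 -2.126
v 1.637 -0.264 -1.984
v 0.396 -0.605 -0.534
v 1.395 0.239 -1.965
v 0.936 0.557 -1.989
v 0.382 0.603 -2.05
v -0.118 0.366 -2.131
v -0.429 -0.091 -2.211
v -0.47 -0.646 -2.268
v -0.228 -1.149 -2.287
v 0.232 -1.467 -2.263
v 0.786 -1.513 -2.202
v 1.285 -1.276 -2.121
v 1.597 -0.819 -2.041
v 0.645 2.843 1.413
v 0.887 2.464 0.902
v 1.995 3.037 1.907
v 0.87 2.911 0.774
v 0.748 3.326 0.945
v 0.578 3.515 1.335
v 0.439 3.39 1.761
v 0.398 3.008 2.024
v 0.472 2.55 2.001
v 0.627 2.228 1.703
v 0.791 2.195 1.269
v 3.442 1.886 2.078
v 3.692 1.521 1.824
v 4.349 0.729 3.609
v 4.098 1.094 3.862
v 3.839 1.674 1.838
v 4.495 0.882 3.622
v 3.917 1.863 1.893
v 4.573 1.071 3.678
v 3.913 2.057 1.98
v 4.569 1.265 3.765
v 3.827 2.22 2.084
v 4.483 1.428 3.869
v 3.675 2.326 2.187
v 4.331 1.534 3.972
v 3.482 2.356 2.271
v 4.139 1.564 4.056
v 3.283 2.305 2.322
v 3.939 1.513 4.107
v 3.111 2.181 2.33
v 3.767 1.389 4.115
v 2.996 2.006 2.295
v 3.652 1.214 4.08
v 2.959 1.81 2.222
v 3.615 1.018 4.007
v 3.004 1.628 2.124
v 3.661 0.836 3.909
v 3.126 1.49 2.018
v 3.782 0.698 3.803
v 3.302 1.421 1.922
v 3.958 0.629 3.707
v 3.502 1.432 1.854
v 4.159 0.64 3.639
v 1.54 3.095 -2.291
v 1.912 3.149 -2.732
v 3.172 4.458 -1.51
v 2.8 4.405 -1.069
v 1.761 3.332 -2.772
v 3.021 4.642 -1.55
v 1.571 3.474 -2.729
v 2.831 4.784 -1.507
v 1.376 3.551 -2.61
v 2.636 4.861 -1.388
v 1.209 3.549 -2.436
v 2.469 4.858 -1.214
v 1.099 3.468 -2.236
v 2.359 4.778 -1.014
v 1.066 3.323 -2.047
v 2.326 4.633 -0.825
v 1.115 3.139 -1.899
v 2.375 4.448 -0.677
v 1.237 2.947 -1.819
v 2.497 4.256 -0.597
v 1.411 2.78 -1.821
v 2.672 4.09 -0.599
v 1.608 2.669 -1.904
v 2.868 3.978 -0.682
v 1.793 2.63 -2.054
v 3.053 3.94 -0.832
v 1.934 2.673 -2.245
v 3.195 3.982 -1.023
v 2.007 2.788 -2.444
v 3.268 4.097 -1.222
v 2 2.956 -2.616
v 3.26 4.266 -1.394
v -2.393 1.717 2.732
v -1.597 1.155 3.175
v -2.687 2.463 4.208
v -1.385 1.519 3.033
v -1.347 1.918 2.839
v -1.49 2.281 2.626
v -1.789 2.548 2.432
v -2.192 2.67 2.29
v -2.63 2.628 2.224
v -3.027 2.428 2.246
v -3.314 2.105 2.352
v -3.442 1.715 2.524
v -3.389 1.325 2.731
v -3.163 1.003 2.939
v -2.804 0.804 3.112
v -2.374 0.764 3.218
v -1.947 0.887 3.241
f 2 1 4
f 2 4 3
f 4 1 5
f 4 5 3
f 5 1 6
f 5 6 3
f 6 1 7
f 6 7 3
f 7 1 8
f 7 8 3
f 8 1 9
f 8 9 3
f 9 1 10
f 9 10 3
f 10 1 11
f 10 11 3
f 11 1 12
f 11 12 3
f 12 1 13
f 12 13 3
f 13 1 14
f 13 14 3
f 14 1 2
f 14 2 3
f 16 15 18
f 16 18 17
f 18 15 19
f 18 19 17
f 19 15 20
f 19 20 17
f 20 15 21
f 20 21 17
f 21 15 22
f 21 22 17
f 22 15 23
f 22 23 17
f 23 15 24
f 23 24 17
f 24 15 25
f 24 25 17
f 25 15 16
f 25 16 17
f 27 26 30
f 27 30 28
f 28 30 31
f 28 31 29
f 30 26 32
f 30 32 31
f 31 32 33
f 31 33 29
f 32 26 34
f 32 34 33
f 33 34 35
f 33 35 29
f 34 26 36
f 34 36 35
f 35 36 37
f 35 37 29
f 36 26 38
f 36 38 37
f 37 38 39
f 37 39 29
f 38 26 40
f 38 40 39
f 39 40 41
f 39 41 29
f 40 26 42
f 40 42 41
f 41 42 43
f 41 43 29
f 42 26 44
f 42 44 43
f 43 44 45
f 43 45 29
f 44 26 46
f 44 46 45
f 45 46 47
f 45 47 29
f 46 26 48
f 46 48 47
f 47 48 49
f 47 49 29
f 48 26 50
f 48 50 49
f 49 50 51
f 49 51 29
f 50 26 52
f 50 52 51
f 51 52 53
f 51 53 29
f 52 26 54
f 52 54 53
f 53 54 55
f 53 55 29
f 54 26 56
f 54 56 55
f 55 56 57
f 55 57 29
f 56 26 27
f 56 27 57
f 57 27 28
f 57 28 29
f 59 58 62
f 59 62 60
f 60 62 63
f 60 63 61
f 62 58 64
f 62 64 63
f 63 64 65
f 63 65 61
f 64 58 66
f 64 66 65
f 65 66 67
f 65 67 61
f 66 58 68
f 66 68 67
f 67 68 69
f 67 69 61
f 68 58 70
f 68 70 69
f 69 70 71
f 69 71 61
f 70 58 72
f 70 72 71
f 71 72 73
f 71 73 61
f 72 58 74
f 72 74 73
f 73 74 75
f 73 75 61
f 74 58 76
f 74 76 75
f 75 76 77
f 75 77 61
f 76 58 78
f 76 78 77
f 77 78 79
f 77 79 61
f 78 58 80
f 78 80 79
f 79 80 81
f 79 81 61
f 80 58 82
f 80 82 81
f 81 82 83
f 81 83 61
f 82 58 84
f 82 84 83
f 83 84 85
f 83 85 61
f 84 58 86
f 84 86 85
f 85 86 87
f 85 87 61
f 86 58 88
f 86 88 87
f 87 88 89
f 87 89 61
f 88 58 59
f 88 59 89
f 89 59 60
f 89 60 61
f 91 90 93
f 91 93 92
f 93 90 94
f 93 94 92
f 94 90 95
f 94 95 92
f 95 90 96
f 95 96 92
f 96 90 97
f 96 97 92
f 97 90 98
f 97 98 92
f 98 90 99
f 98 99 92
f 99 90 100
f 99 100 92
f 100 90 101
f 100 101 92
f 101 90 102
f 101 102 92
f 102 90 103
f 102 103 92
f 103 90 104
f 103 104 92
f 104 90 105
f 104 105 92
f 105 90 106
f 105 106 92
f 106 90 91
f 106 91 92



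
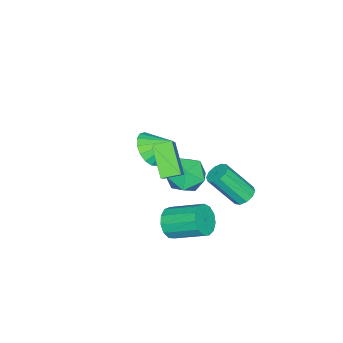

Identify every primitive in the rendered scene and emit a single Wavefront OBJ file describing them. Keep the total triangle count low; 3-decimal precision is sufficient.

v -3.327 -1.558 -0.668
v -3.027 -2.073 0.172
v -3.693 -0.442 0.148
v -2.62 -1.835 0.028
v -2.375 -1.533 -0.276
v -2.349 -1.237 -0.669
v -2.546 -1.014 -1.062
v -2.923 -0.916 -1.365
v -3.392 -0.965 -1.508
v -3.846 -1.15 -1.459
v -4.182 -1.428 -1.228
v -4.321 -1.736 -0.87
v -4.233 -2.003 -0.465
v -3.938 -2.169 -0.106
v -3.502 -2.194 0.123
v -2.694 1.567 0.311
v -2.019 2.167 -0.377
v -2.261 0.033 -0.603
v -1.586 0.633 -1.291
v -1.3 0.485 -0.203
v -1.567 1.433 0.363
v -2.713 0.767 -1.343
v -2.98 1.715 -0.777
v -2.031 1.673 -1.399
v -1.157 1.499 -0.694
v -3.123 0.701 -0.286
v -2.249 0.527 0.419
v -4.165 3.22 -2.841
v -3.65 3.615 -2.723
v -3.1 2.396 -1.041
v -3.615 2 -1.159
v -3.97 3.759 -2.514
v -3.419 2.539 -0.832
v -4.364 3.697 -2.431
v -3.814 2.477 -0.748
v -4.683 3.452 -2.504
v -4.132 2.232 -0.821
v -4.803 3.119 -2.706
v -4.253 1.899 -1.023
v -4.68 2.824 -2.959
v -4.13 1.605 -1.277
v -4.361 2.681 -3.168
v -3.81 1.461 -1.486
v -3.966 2.743 -3.252
v -3.416 1.523 -1.569
v -3.648 2.988 -3.179
v -3.097 1.768 -1.496
v -3.527 3.321 -2.977
v -2.977 2.101 -1.294
v 1.15 2.129 -0.925
v 1.497 2.523 -1.606
v 1.277 4.185 -0.756
v 0.93 3.791 -0.075
v 1.02 2.502 -1.689
v 0.8 4.165 -0.839
v 0.584 2.363 -1.529
v 0.364 4.025 -0.679
v 0.328 2.149 -1.177
v 0.108 3.811 -0.327
v 0.333 1.929 -0.746
v 0.113 3.591 0.104
v 0.597 1.772 -0.371
v 0.377 3.435 0.479
v 1.037 1.729 -0.172
v 0.817 3.391 0.678
v 1.513 1.812 -0.212
v 1.293 3.475 0.638
v 1.873 1.996 -0.479
v 1.653 3.659 0.371
v 2.004 2.222 -0.887
v 1.784 3.885 -0.037
v 1.864 2.419 -1.307
v 1.644 4.081 -0.457
v 0.613 1.485 1.664
v -0.273 0.528 2.919
v 0.087 2.227 1.858
v -0.799 1.27 3.113
v 2.039 2.11 3.147
v 1.153 1.153 4.402
v 1.513 2.852 3.341
v 0.627 1.895 4.596
f 2 1 4
f 2 4 3
f 4 1 5
f 4 5 3
f 5 1 6
f 5 6 3
f 6 1 7
f 6 7 3
f 7 1 8
f 7 8 3
f 8 1 9
f 8 9 3
f 9 1 10
f 9 10 3
f 10 1 11
f 10 11 3
f 11 1 12
f 11 12 3
f 12 1 13
f 12 13 3
f 13 1 14
f 13 14 3
f 14 1 15
f 14 15 3
f 15 1 2
f 15 2 3
f 16 27 21
f 16 21 17
f 16 17 23
f 16 23 26
f 16 26 27
f 17 21 25
f 21 27 20
f 27 26 18
f 26 23 22
f 23 17 24
f 19 25 20
f 19 20 18
f 19 18 22
f 19 22 24
f 19 24 25
f 20 25 21
f 18 20 27
f 22 18 26
f 24 22 23
f 25 24 17
f 29 28 32
f 29 32 30
f 30 32 33
f 30 33 31
f 32 28 34
f 32 34 33
f 33 34 35
f 33 35 31
f 34 28 36
f 34 36 35
f 35 36 37
f 35 37 31
f 36 28 38
f 36 38 37
f 37 38 39
f 37 39 31
f 38 28 40
f 38 40 39
f 39 40 41
f 39 41 31
f 40 28 42
f 40 42 41
f 41 42 43
f 41 43 31
f 42 28 44
f 42 44 43
f 43 44 45
f 43 45 31
f 44 28 46
f 44 46 45
f 45 46 47
f 45 47 31
f 46 28 48
f 46 48 47
f 47 48 49
f 47 49 31
f 48 28 29
f 48 29 49
f 49 29 30
f 49 30 31
f 51 50 54
f 51 54 52
f 52 54 55
f 52 55 53
f 54 50 56
f 54 56 55
f 55 56 57
f 55 57 53
f 56 50 58
f 56 58 57
f 57 58 59
f 57 59 53
f 58 50 60
f 58 60 59
f 59 60 61
f 59 61 53
f 60 50 62
f 60 62 61
f 61 62 63
f 61 63 53
f 62 50 64
f 62 64 63
f 63 64 65
f 63 65 53
f 64 50 66
f 64 66 65
f 65 66 67
f 65 67 53
f 66 50 68
f 66 68 67
f 67 68 69
f 67 69 53
f 68 50 70
f 68 70 69
f 69 70 71
f 69 71 53
f 70 50 72
f 70 72 71
f 71 72 73
f 71 73 53
f 72 50 51
f 72 51 73
f 73 51 52
f 73 52 53
f 75 77 74
f 78 75 74
f 74 77 76
f 76 78 74
f 75 81 77
f 79 75 78
f 79 81 75
f 77 81 76
f 80 78 76
f 76 81 80
f 80 79 78
f 81 79 80



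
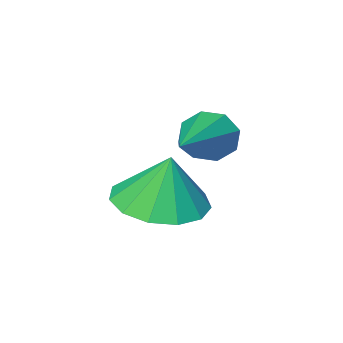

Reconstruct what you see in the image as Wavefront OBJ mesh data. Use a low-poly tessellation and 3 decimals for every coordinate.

v -4.222 3.126 -0.845
v -3.977 3.031 -1.294
v -2.858 4.234 -0.335
v -4.223 3.344 -1.317
v -4.468 3.528 -1.064
v -4.569 3.477 -0.682
v -4.467 3.22 -0.396
v -4.221 2.908 -0.373
v -3.976 2.723 -0.626
v -3.875 2.774 -1.008
v -3.776 2.396 -2.45
v -2.941 2.551 -2.449
v -3.824 2.644 -1.39
v -3.155 2.966 -2.556
v -3.566 3.2 -2.629
v -4.044 3.179 -2.645
v -4.437 2.909 -2.6
v -4.621 2.476 -2.506
v -4.536 2.018 -2.395
v -4.21 1.68 -2.302
v -3.747 1.569 -2.255
v -3.293 1.721 -2.271
v -2.992 2.086 -2.343
f 2 1 4
f 2 4 3
f 4 1 5
f 4 5 3
f 5 1 6
f 5 6 3
f 6 1 7
f 6 7 3
f 7 1 8
f 7 8 3
f 8 1 9
f 8 9 3
f 9 1 10
f 9 10 3
f 10 1 2
f 10 2 3
f 12 11 14
f 12 14 13
f 14 11 15
f 14 15 13
f 15 11 16
f 15 16 13
f 16 11 17
f 16 17 13
f 17 11 18
f 17 18 13
f 18 11 19
f 18 19 13
f 19 11 20
f 19 20 13
f 20 11 21
f 20 21 13
f 21 11 22
f 21 22 13
f 22 11 23
f 22 23 13
f 23 11 12
f 23 12 13



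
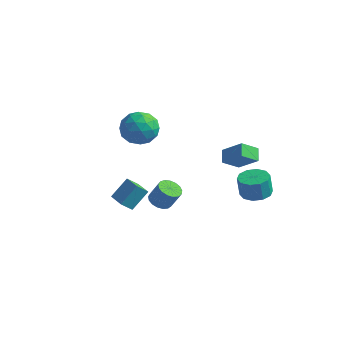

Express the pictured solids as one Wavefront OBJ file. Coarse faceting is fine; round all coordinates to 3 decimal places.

v 0.945 3.271 2.34
v 2.21 3.347 3.35
v 1.461 4.199 1.625
v 2.725 4.275 2.634
v 1.395 2.625 1.826
v 2.659 2.701 2.835
v 1.91 3.553 1.11
v 3.175 3.629 2.12
v -1.501 -2.949 0.279
v -1.139 -1.96 1.361
v -2.609 -2.407 0.154
v -2.248 -1.418 1.236
v -1.152 -2.382 -0.356
v -0.791 -1.393 0.726
v -2.261 -1.84 -0.481
v -1.899 -0.851 0.601
v -4.39 2.952 3.195
v -3.494 2.763 2.358
v -4.246 1.037 3.782
v -3.35 0.848 2.945
v -3.135 1.569 3.932
v -3.224 2.752 3.569
v -4.516 1.048 2.571
v -4.605 2.231 2.208
v -3.571 1.586 1.972
v -2.718 1.908 2.814
v -5.022 1.892 3.326
v -4.169 2.214 4.168
v -3.954 3.025 2.725
v -3.786 0.775 3.415
v -3.659 1.198 3.995
v -3.133 1.087 3.503
v -3.796 3.019 3.437
v -3.269 2.908 2.945
v -3.059 2.206 3.87
v -4.471 0.892 3.195
v -3.944 0.781 2.703
v -4.607 2.713 2.637
v -4.081 2.602 2.145
v -4.681 1.594 2.27
v -3.473 2.222 2.007
v -3.389 1.097 2.351
v -4.074 1.215 2.131
v -4.126 1.91 1.918
v -2.972 2.412 2.501
v -2.887 1.286 2.846
v -2.761 1.71 3.426
v -2.813 2.405 3.213
v -3.017 1.72 2.274
v -4.853 2.514 3.294
v -4.768 1.388 3.639
v -4.927 1.395 2.927
v -4.979 2.09 2.714
v -4.351 2.703 3.789
v -4.267 1.578 4.133
v -3.614 1.89 4.222
v -3.666 2.585 4.009
v -4.723 2.08 3.866
v 0.738 -2.356 1.19
v 1.375 -2.488 0.881
v 1.959 -2.336 2.021
v 1.322 -2.204 2.33
v 1.339 -2.147 0.854
v 1.923 -1.995 1.994
v 1.166 -1.853 0.904
v 1.75 -1.701 2.044
v 0.895 -1.674 1.019
v 1.479 -1.522 2.159
v 0.588 -1.652 1.173
v 1.172 -1.5 2.313
v 0.315 -1.791 1.331
v 0.899 -1.639 2.472
v 0.139 -2.059 1.457
v 0.723 -1.907 2.597
v 0.1 -2.396 1.522
v 0.684 -2.244 2.662
v 0.208 -2.723 1.51
v 0.792 -2.571 2.651
v 0.437 -2.966 1.426
v 1.021 -2.814 2.566
v 0.735 -3.069 1.287
v 1.319 -2.917 2.427
v 1.033 -3.009 1.126
v 1.617 -2.858 2.266
v 1.264 -2.8 0.979
v 1.848 -2.648 2.12
v 3.421 3.09 -0.155
v 4.355 3.139 -0.064
v 4.233 3.02 1.265
v 3.299 2.97 1.175
v 4.143 3.679 -0.036
v 4.021 3.56 1.294
v 3.655 3.994 -0.052
v 3.533 3.875 1.277
v 3.078 3.963 -0.108
v 2.956 3.844 1.221
v 2.631 3.599 -0.181
v 2.51 3.48 1.148
v 2.487 3.04 -0.245
v 2.365 2.921 1.084
v 2.699 2.5 -0.274
v 2.577 2.381 1.056
v 3.187 2.185 -0.257
v 3.065 2.066 1.072
v 3.764 2.216 -0.201
v 3.642 2.097 1.128
v 4.21 2.58 -0.128
v 4.089 2.461 1.201
f 2 4 1
f 5 2 1
f 1 4 3
f 3 5 1
f 2 8 4
f 6 2 5
f 6 8 2
f 4 8 3
f 7 5 3
f 3 8 7
f 7 6 5
f 8 6 7
f 10 12 9
f 13 10 9
f 9 12 11
f 11 13 9
f 10 16 12
f 14 10 13
f 14 16 10
f 12 16 11
f 15 13 11
f 11 16 15
f 15 14 13
f 16 14 15
f 17 54 33
f 54 28 57
f 33 57 22
f 54 57 33
f 17 33 29
f 33 22 34
f 29 34 18
f 33 34 29
f 17 29 38
f 29 18 39
f 38 39 24
f 29 39 38
f 17 38 50
f 38 24 53
f 50 53 27
f 38 53 50
f 17 50 54
f 50 27 58
f 54 58 28
f 50 58 54
f 18 34 45
f 34 22 48
f 45 48 26
f 34 48 45
f 22 57 35
f 57 28 56
f 35 56 21
f 57 56 35
f 28 58 55
f 58 27 51
f 55 51 19
f 58 51 55
f 27 53 52
f 53 24 40
f 52 40 23
f 53 40 52
f 24 39 44
f 39 18 41
f 44 41 25
f 39 41 44
f 20 46 32
f 46 26 47
f 32 47 21
f 46 47 32
f 20 32 30
f 32 21 31
f 30 31 19
f 32 31 30
f 20 30 37
f 30 19 36
f 37 36 23
f 30 36 37
f 20 37 42
f 37 23 43
f 42 43 25
f 37 43 42
f 20 42 46
f 42 25 49
f 46 49 26
f 42 49 46
f 21 47 35
f 47 26 48
f 35 48 22
f 47 48 35
f 19 31 55
f 31 21 56
f 55 56 28
f 31 56 55
f 23 36 52
f 36 19 51
f 52 51 27
f 36 51 52
f 25 43 44
f 43 23 40
f 44 40 24
f 43 40 44
f 26 49 45
f 49 25 41
f 45 41 18
f 49 41 45
f 60 59 63
f 60 63 61
f 61 63 64
f 61 64 62
f 63 59 65
f 63 65 64
f 64 65 66
f 64 66 62
f 65 59 67
f 65 67 66
f 66 67 68
f 66 68 62
f 67 59 69
f 67 69 68
f 68 69 70
f 68 70 62
f 69 59 71
f 69 71 70
f 70 71 72
f 70 72 62
f 71 59 73
f 71 73 72
f 72 73 74
f 72 74 62
f 73 59 75
f 73 75 74
f 74 75 76
f 74 76 62
f 75 59 77
f 75 77 76
f 76 77 78
f 76 78 62
f 77 59 79
f 77 79 78
f 78 79 80
f 78 80 62
f 79 59 81
f 79 81 80
f 80 81 82
f 80 82 62
f 81 59 83
f 81 83 82
f 82 83 84
f 82 84 62
f 83 59 85
f 83 85 84
f 84 85 86
f 84 86 62
f 85 59 60
f 85 60 86
f 86 60 61
f 86 61 62
f 88 87 91
f 88 91 89
f 89 91 92
f 89 92 90
f 91 87 93
f 91 93 92
f 92 93 94
f 92 94 90
f 93 87 95
f 93 95 94
f 94 95 96
f 94 96 90
f 95 87 97
f 95 97 96
f 96 97 98
f 96 98 90
f 97 87 99
f 97 99 98
f 98 99 100
f 98 100 90
f 99 87 101
f 99 101 100
f 100 101 102
f 100 102 90
f 101 87 103
f 101 103 102
f 102 103 104
f 102 104 90
f 103 87 105
f 103 105 104
f 104 105 106
f 104 106 90
f 105 87 107
f 105 107 106
f 106 107 108
f 106 108 90
f 107 87 88
f 107 88 108
f 108 88 89
f 108 89 90



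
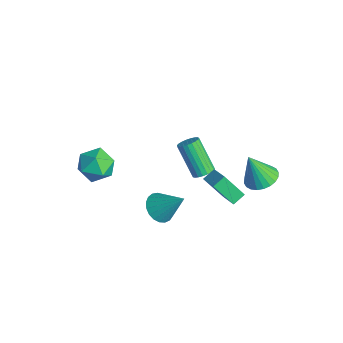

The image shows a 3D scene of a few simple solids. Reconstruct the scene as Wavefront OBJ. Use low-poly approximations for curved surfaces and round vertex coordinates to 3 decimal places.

v 3.06 3.017 0.018
v 3.543 2.2 -0.185
v 2.74 2.383 1.802
v 3.822 2.421 -0.056
v 3.985 2.732 0.083
v 4.008 3.087 0.213
v 3.886 3.431 0.314
v 3.639 3.712 0.369
v 3.303 3.887 0.371
v 2.931 3.93 0.319
v 2.578 3.833 0.221
v 2.299 3.613 0.093
v 2.135 3.301 -0.047
v 2.113 2.946 -0.177
v 2.235 2.602 -0.278
v 2.482 2.321 -0.333
v 2.818 2.146 -0.335
v 3.19 2.104 -0.283
v -0.639 1.392 -2.547
v -0.337 1.865 -2.219
v -1.618 1.481 -0.485
v -1.921 1.008 -0.813
v -0.539 1.999 -2.338
v -1.82 1.615 -0.604
v -0.758 2.029 -2.494
v -2.039 1.645 -0.76
v -0.957 1.948 -2.658
v -2.238 1.564 -0.924
v -1.1 1.771 -2.804
v -2.382 1.388 -1.07
v -1.164 1.529 -2.905
v -2.446 1.145 -1.171
v -1.138 1.263 -2.944
v -2.419 0.879 -1.21
v -1.025 1.019 -2.914
v -2.306 0.635 -1.18
v -0.845 0.84 -2.821
v -2.127 0.456 -1.087
v -0.63 0.756 -2.681
v -1.911 0.372 -0.947
v -0.416 0.782 -2.517
v -1.698 0.398 -0.783
v -0.241 0.914 -2.359
v -1.523 0.53 -0.625
v -0.135 1.128 -2.233
v -1.417 0.744 -0.499
v -0.116 1.388 -2.161
v -1.398 1.004 -0.427
v -0.188 1.648 -2.156
v -1.469 1.265 -0.422
v 2.11 -2.31 -1.344
v 2.905 -2.676 -1.659
v 3.11 -1.37 0.084
v 2.882 -2.347 -1.86
v 2.727 -2.011 -1.972
v 2.464 -1.727 -1.976
v 2.141 -1.544 -1.87
v 1.812 -1.493 -1.673
v 1.534 -1.584 -1.419
v 1.357 -1.8 -1.152
v 1.309 -2.104 -0.918
v 1.4 -2.444 -0.758
v 1.614 -2.761 -0.699
v 1.913 -3 -0.751
v 2.247 -3.119 -0.906
v 2.557 -3.099 -1.137
v 2.789 -2.942 -1.403
v 2.305 0.63 -0.502
v 2.119 1.344 -0.123
v 0.961 0.646 -1.191
v 0.775 1.361 -0.812
v 2.985 1.499 -1.808
v 2.799 2.214 -1.429
v 1.641 1.516 -2.497
v 1.455 2.23 -2.118
v -3.344 -2.963 -2.055
v -2.302 -3.287 -2.47
v -3.498 -4.613 -1.15
v -2.456 -4.937 -1.565
v -2.529 -4.084 -0.772
v -2.434 -3.064 -1.332
v -3.366 -4.836 -2.288
v -3.271 -3.816 -2.848
v -2.316 -4.445 -2.614
v -1.798 -3.98 -1.677
v -4.002 -3.92 -1.943
v -3.484 -3.455 -1.006
f 2 1 4
f 2 4 3
f 4 1 5
f 4 5 3
f 5 1 6
f 5 6 3
f 6 1 7
f 6 7 3
f 7 1 8
f 7 8 3
f 8 1 9
f 8 9 3
f 9 1 10
f 9 10 3
f 10 1 11
f 10 11 3
f 11 1 12
f 11 12 3
f 12 1 13
f 12 13 3
f 13 1 14
f 13 14 3
f 14 1 15
f 14 15 3
f 15 1 16
f 15 16 3
f 16 1 17
f 16 17 3
f 17 1 18
f 17 18 3
f 18 1 2
f 18 2 3
f 20 19 23
f 20 23 21
f 21 23 24
f 21 24 22
f 23 19 25
f 23 25 24
f 24 25 26
f 24 26 22
f 25 19 27
f 25 27 26
f 26 27 28
f 26 28 22
f 27 19 29
f 27 29 28
f 28 29 30
f 28 30 22
f 29 19 31
f 29 31 30
f 30 31 32
f 30 32 22
f 31 19 33
f 31 33 32
f 32 33 34
f 32 34 22
f 33 19 35
f 33 35 34
f 34 35 36
f 34 36 22
f 35 19 37
f 35 37 36
f 36 37 38
f 36 38 22
f 37 19 39
f 37 39 38
f 38 39 40
f 38 40 22
f 39 19 41
f 39 41 40
f 40 41 42
f 40 42 22
f 41 19 43
f 41 43 42
f 42 43 44
f 42 44 22
f 43 19 45
f 43 45 44
f 44 45 46
f 44 46 22
f 45 19 47
f 45 47 46
f 46 47 48
f 46 48 22
f 47 19 49
f 47 49 48
f 48 49 50
f 48 50 22
f 49 19 20
f 49 20 50
f 50 20 21
f 50 21 22
f 52 51 54
f 52 54 53
f 54 51 55
f 54 55 53
f 55 51 56
f 55 56 53
f 56 51 57
f 56 57 53
f 57 51 58
f 57 58 53
f 58 51 59
f 58 59 53
f 59 51 60
f 59 60 53
f 60 51 61
f 60 61 53
f 61 51 62
f 61 62 53
f 62 51 63
f 62 63 53
f 63 51 64
f 63 64 53
f 64 51 65
f 64 65 53
f 65 51 66
f 65 66 53
f 66 51 67
f 66 67 53
f 67 51 52
f 67 52 53
f 69 71 68
f 72 69 68
f 68 71 70
f 70 72 68
f 69 75 71
f 73 69 72
f 73 75 69
f 71 75 70
f 74 72 70
f 70 75 74
f 74 73 72
f 75 73 74
f 76 87 81
f 76 81 77
f 76 77 83
f 76 83 86
f 76 86 87
f 77 81 85
f 81 87 80
f 87 86 78
f 86 83 82
f 83 77 84
f 79 85 80
f 79 80 78
f 79 78 82
f 79 82 84
f 79 84 85
f 80 85 81
f 78 80 87
f 82 78 86
f 84 82 83
f 85 84 77



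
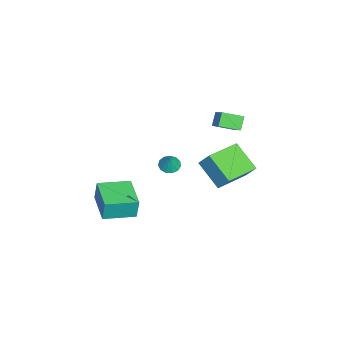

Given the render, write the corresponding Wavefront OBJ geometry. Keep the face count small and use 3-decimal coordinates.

v 0.211 2.422 1.223
v 0.548 3.035 2.173
v 1.24 3.615 0.09
v 1.577 4.227 1.041
v 1.943 1.133 1.439
v 2.28 1.745 2.39
v 2.972 2.325 0.307
v 3.309 2.938 1.257
v -4.401 1.295 0.789
v -3.14 1.807 1.791
v -4.602 2.532 0.41
v -3.342 3.045 1.412
v -3.778 1.175 0.068
v -2.518 1.688 1.07
v -3.98 2.413 -0.311
v -2.719 2.925 0.691
v -0.638 -5.117 -4.461
v -0.61 -4.947 -3.153
v -1.389 -3.31 -4.681
v -1.361 -3.139 -3.372
v 1.321 -4.321 -4.608
v 1.349 -4.15 -3.299
v 0.57 -2.513 -4.827
v 0.598 -2.343 -3.519
v -2.069 -1.016 -2.245
v -1.531 -0.79 -2.532
v -1.611 -0.924 -1.315
v -1.739 -0.498 -2.458
v -2.051 -0.37 -2.317
v -2.37 -0.447 -2.153
v -2.592 -0.705 -2.018
v -2.649 -1.061 -1.955
v -2.521 -1.403 -1.984
v -2.249 -1.622 -2.096
v -1.921 -1.649 -2.255
v -1.639 -1.474 -2.411
v -1.493 -1.154 -2.514
f 2 4 1
f 5 2 1
f 1 4 3
f 3 5 1
f 2 8 4
f 6 2 5
f 6 8 2
f 4 8 3
f 7 5 3
f 3 8 7
f 7 6 5
f 8 6 7
f 10 12 9
f 13 10 9
f 9 12 11
f 11 13 9
f 10 16 12
f 14 10 13
f 14 16 10
f 12 16 11
f 15 13 11
f 11 16 15
f 15 14 13
f 16 14 15
f 18 20 17
f 21 18 17
f 17 20 19
f 19 21 17
f 18 24 20
f 22 18 21
f 22 24 18
f 20 24 19
f 23 21 19
f 19 24 23
f 23 22 21
f 24 22 23
f 26 25 28
f 26 28 27
f 28 25 29
f 28 29 27
f 29 25 30
f 29 30 27
f 30 25 31
f 30 31 27
f 31 25 32
f 31 32 27
f 32 25 33
f 32 33 27
f 33 25 34
f 33 34 27
f 34 25 35
f 34 35 27
f 35 25 36
f 35 36 27
f 36 25 37
f 36 37 27
f 37 25 26
f 37 26 27

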